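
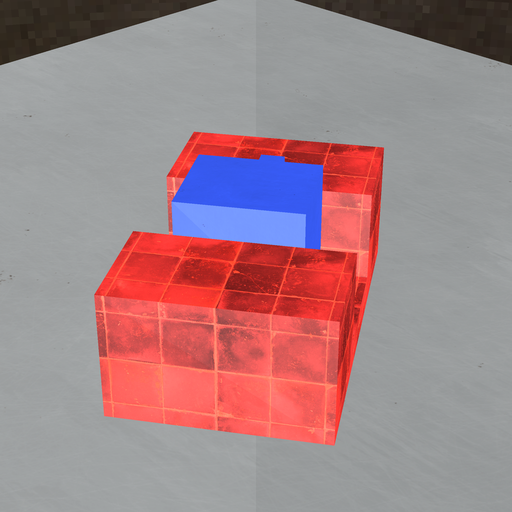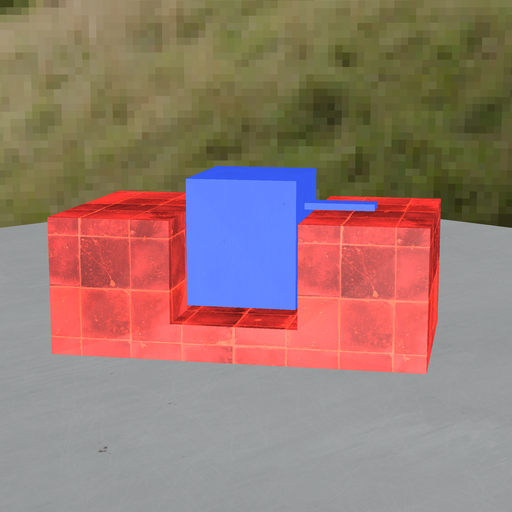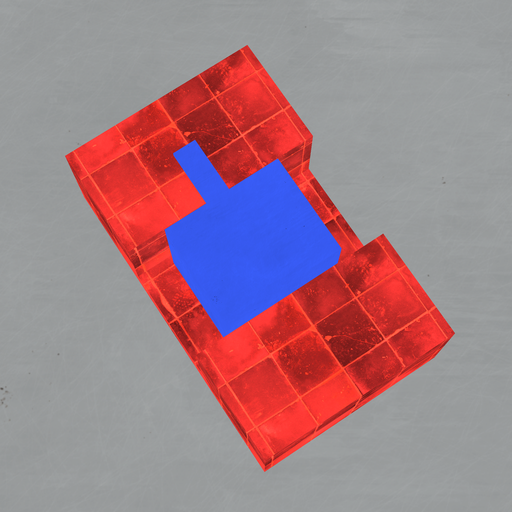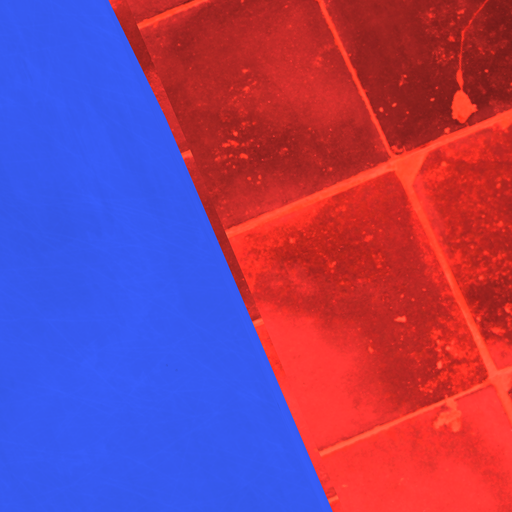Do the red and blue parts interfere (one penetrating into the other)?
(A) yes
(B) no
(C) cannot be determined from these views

(B) no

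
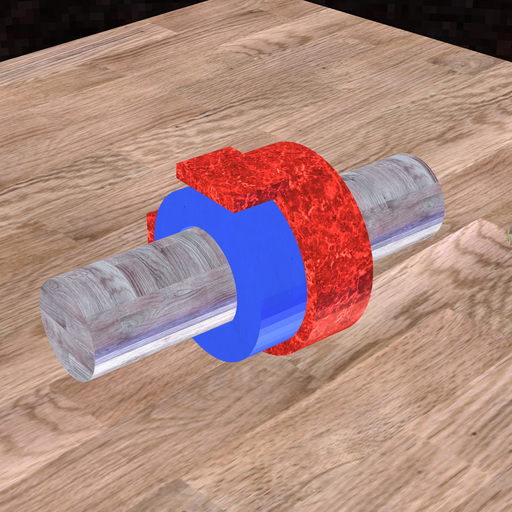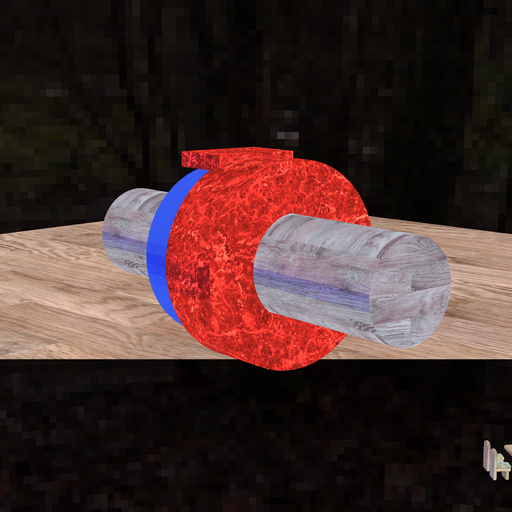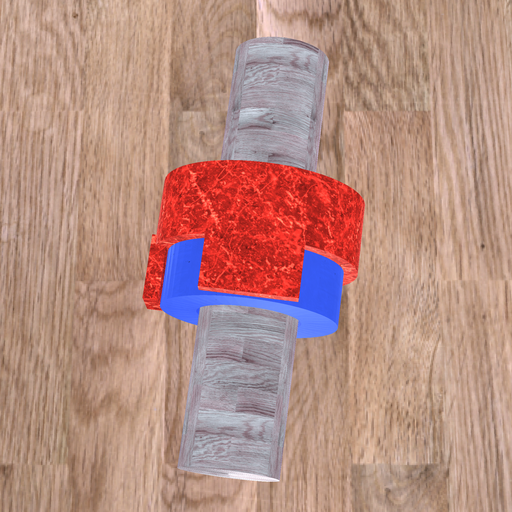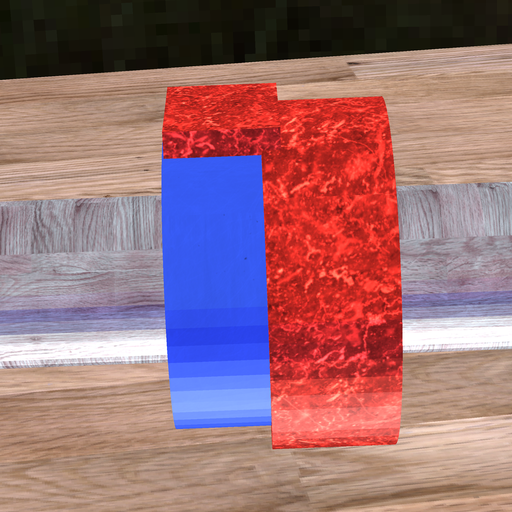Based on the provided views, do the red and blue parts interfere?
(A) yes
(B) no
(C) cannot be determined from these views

(A) yes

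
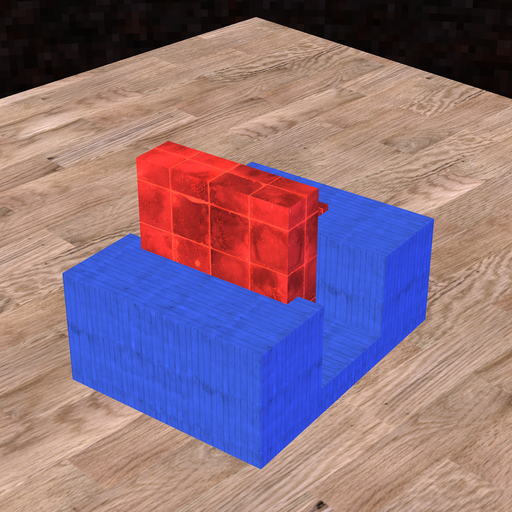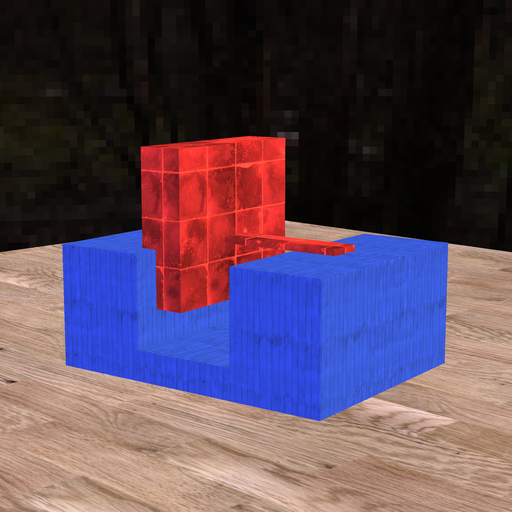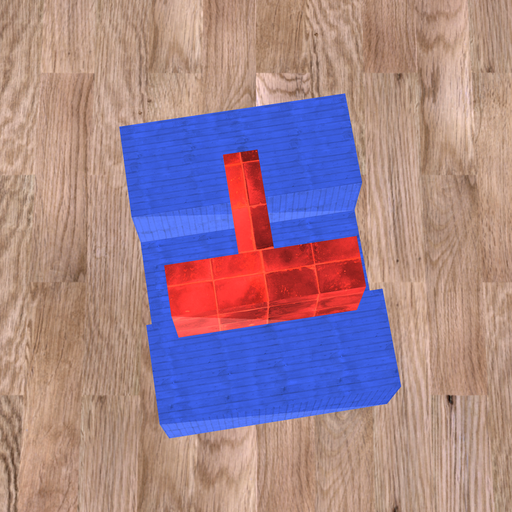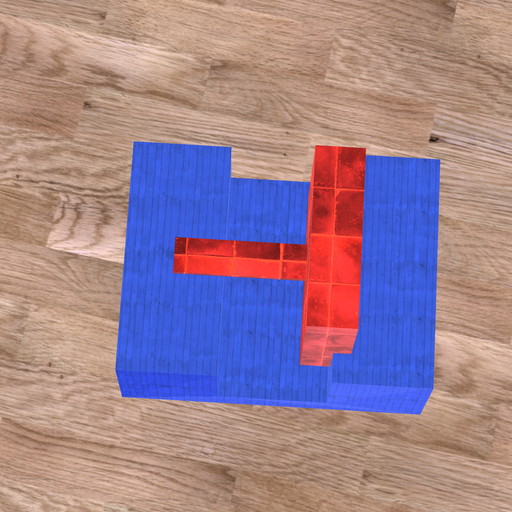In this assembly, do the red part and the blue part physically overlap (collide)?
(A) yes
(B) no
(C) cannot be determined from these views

(A) yes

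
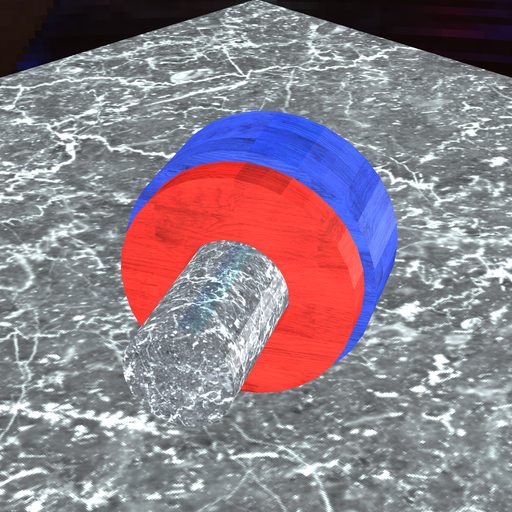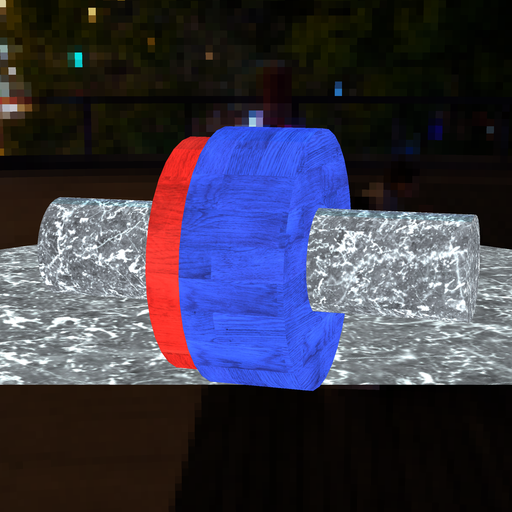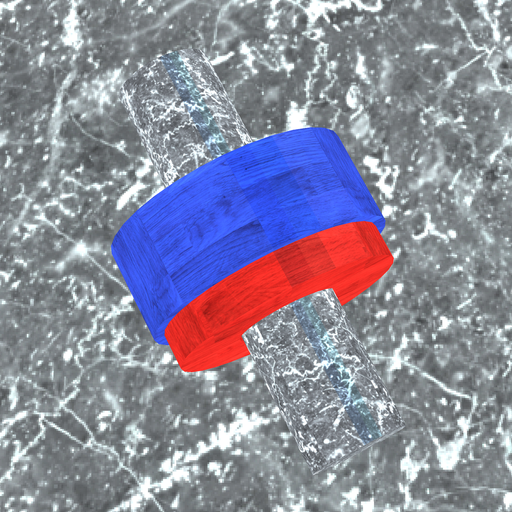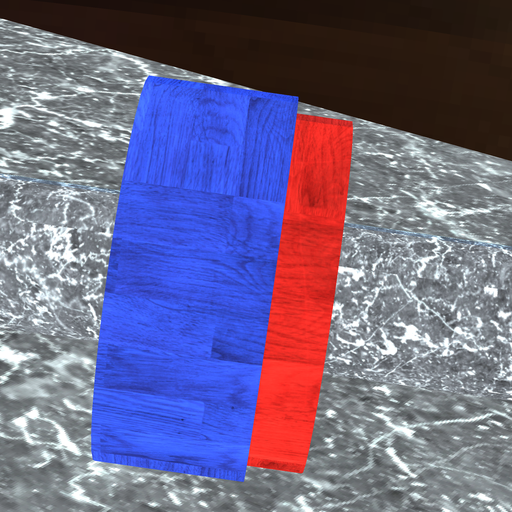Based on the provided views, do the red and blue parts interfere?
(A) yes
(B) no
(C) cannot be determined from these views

(A) yes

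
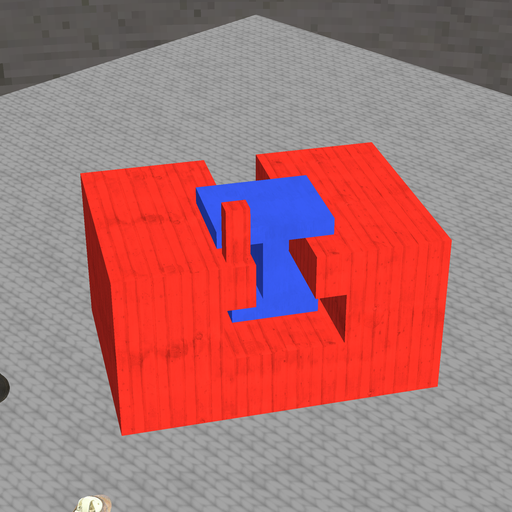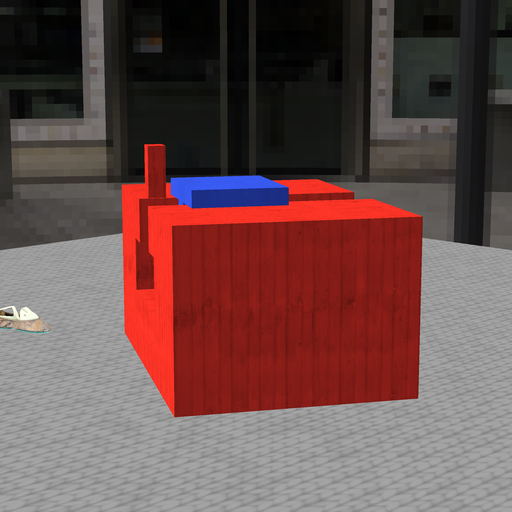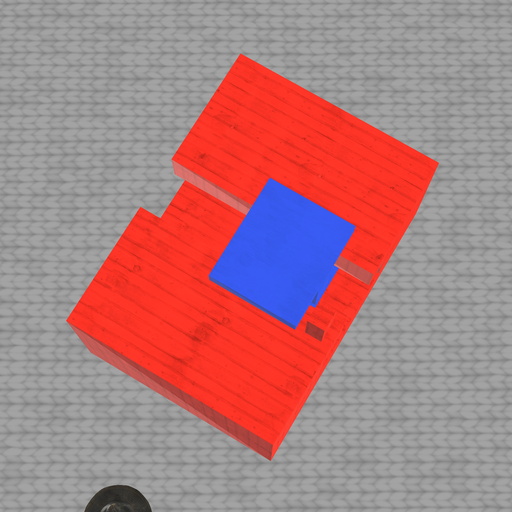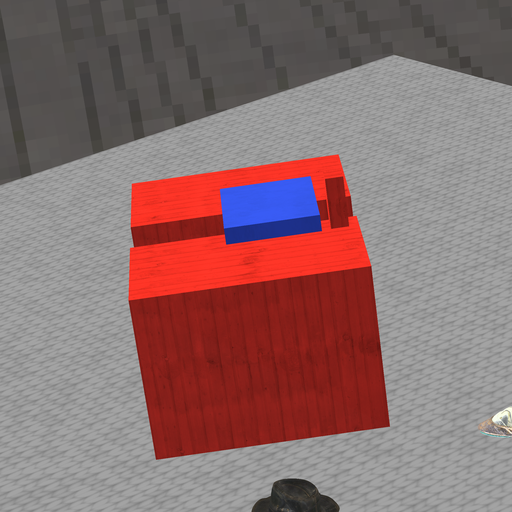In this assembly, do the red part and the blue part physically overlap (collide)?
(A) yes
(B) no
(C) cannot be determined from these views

(B) no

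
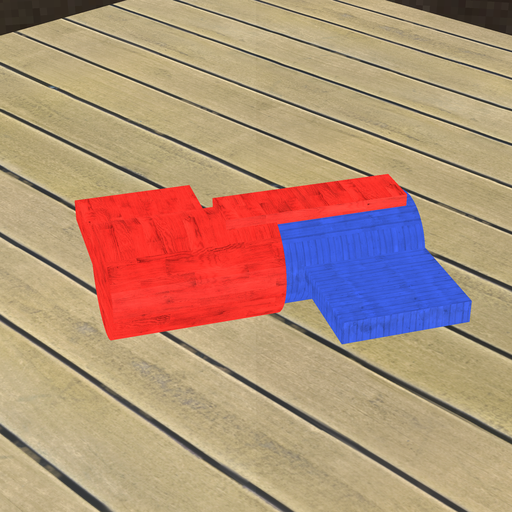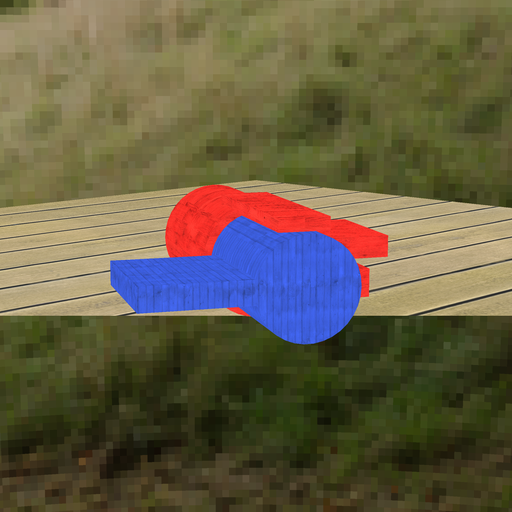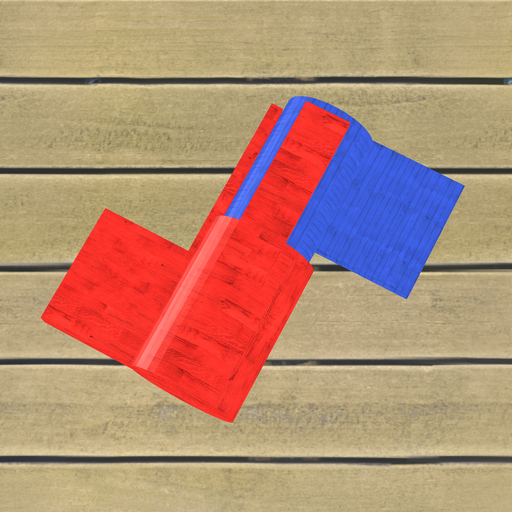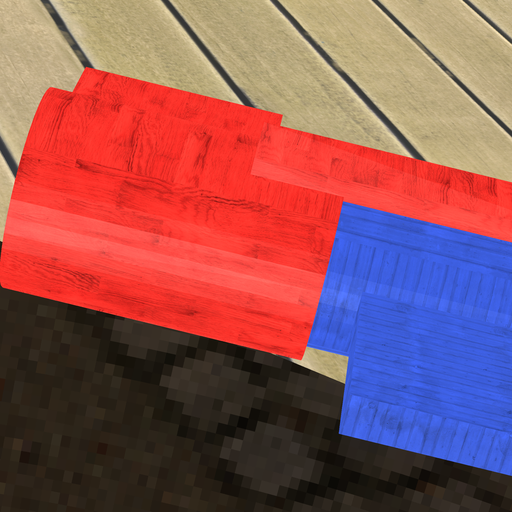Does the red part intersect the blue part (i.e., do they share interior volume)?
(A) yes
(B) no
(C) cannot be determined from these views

(A) yes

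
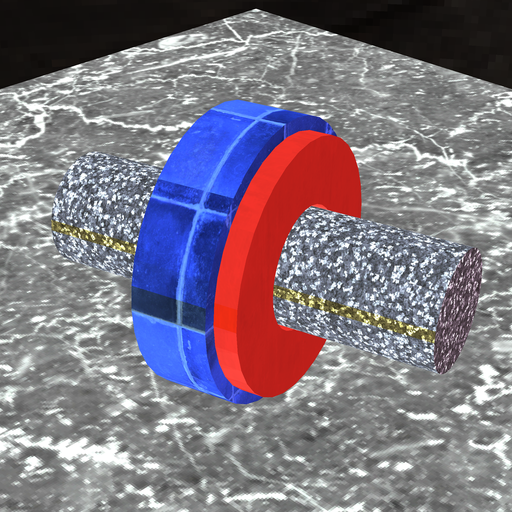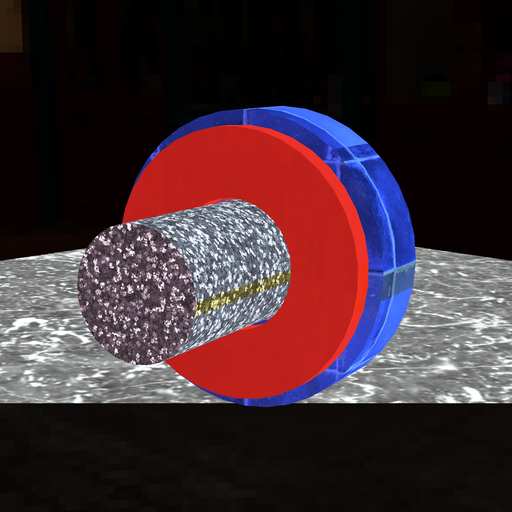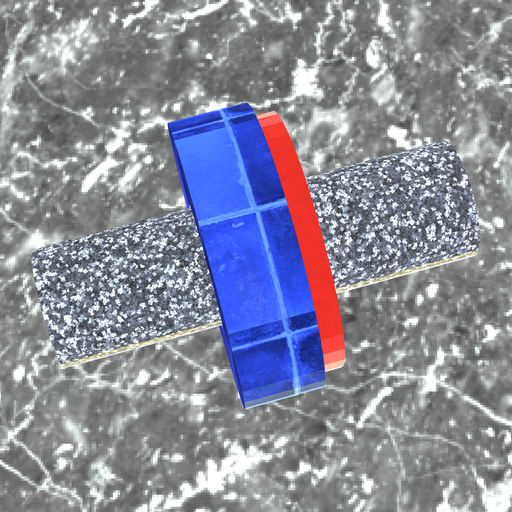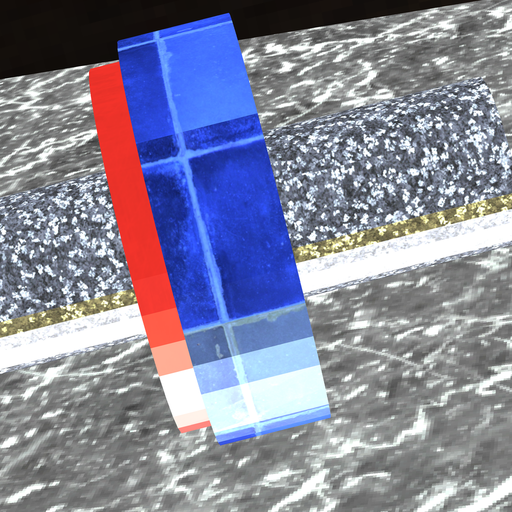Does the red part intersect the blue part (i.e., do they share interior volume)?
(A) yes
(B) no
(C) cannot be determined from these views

(A) yes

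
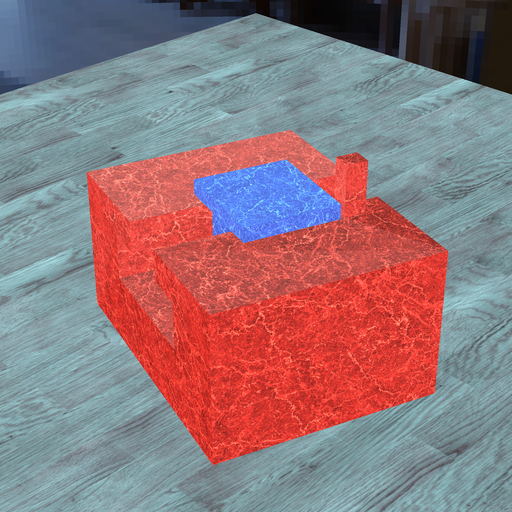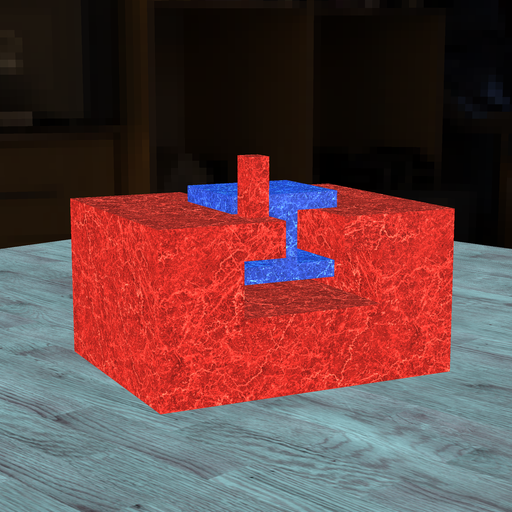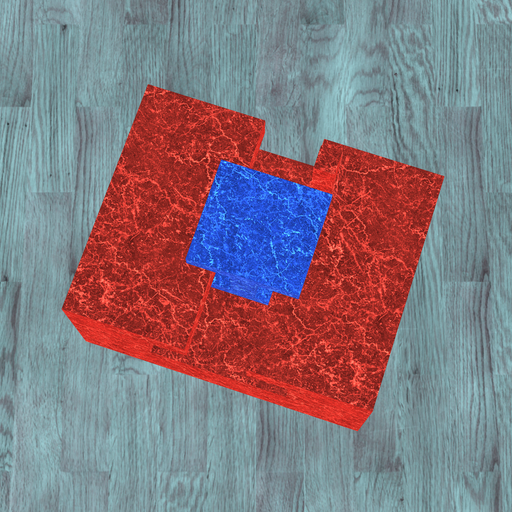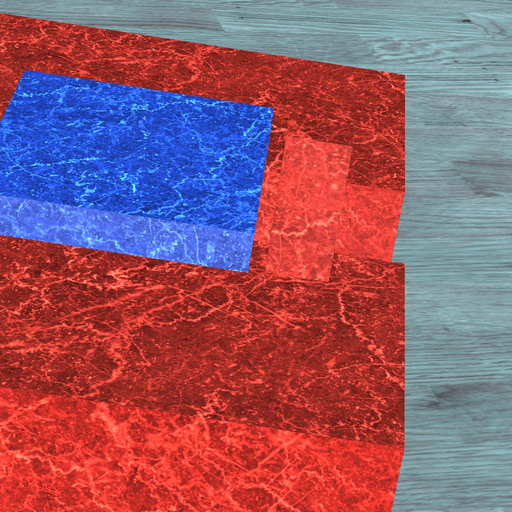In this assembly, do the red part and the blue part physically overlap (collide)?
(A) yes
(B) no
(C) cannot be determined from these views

(B) no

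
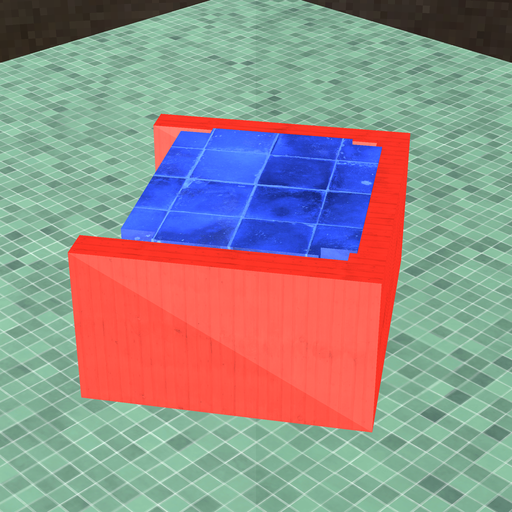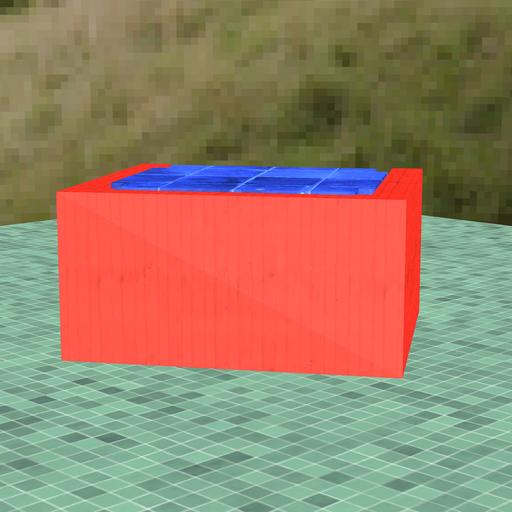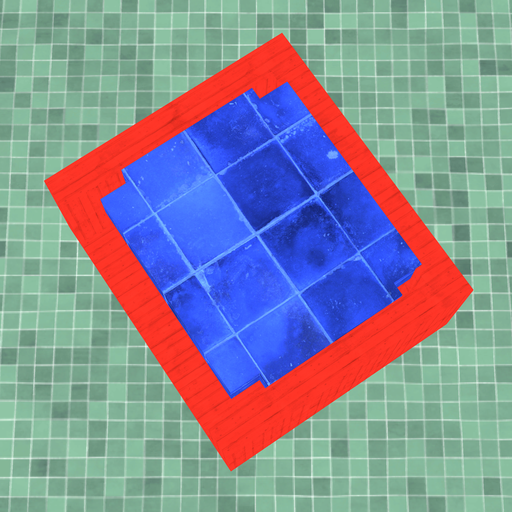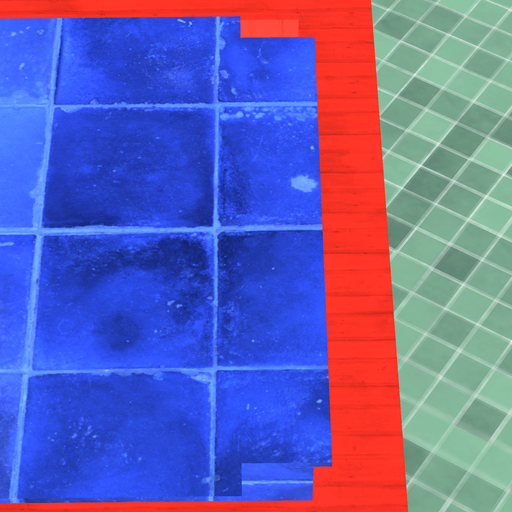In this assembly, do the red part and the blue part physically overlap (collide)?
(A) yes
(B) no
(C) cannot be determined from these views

(A) yes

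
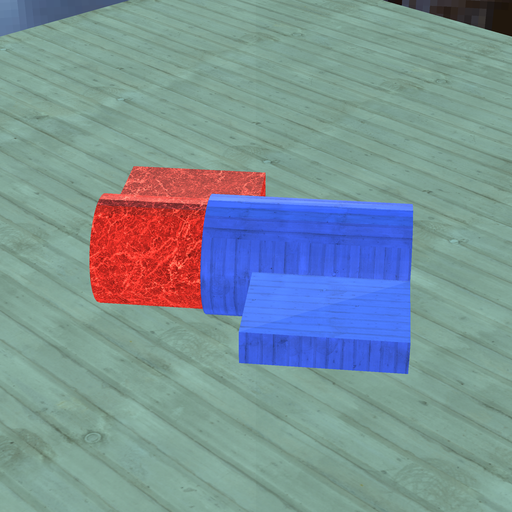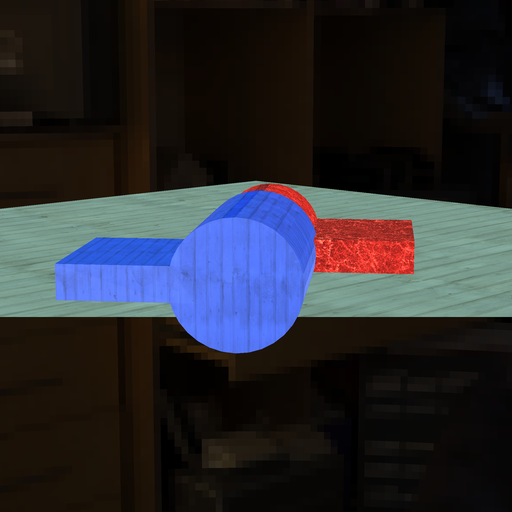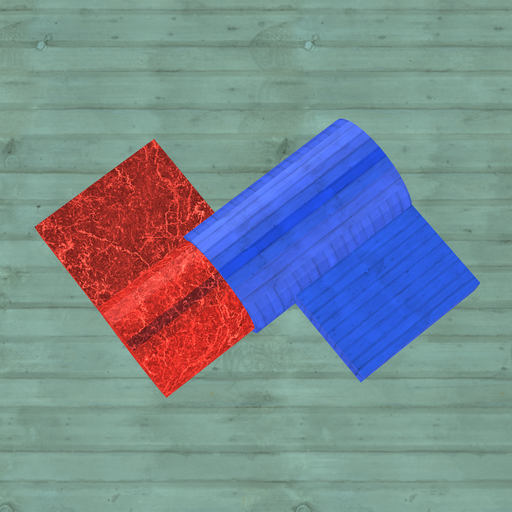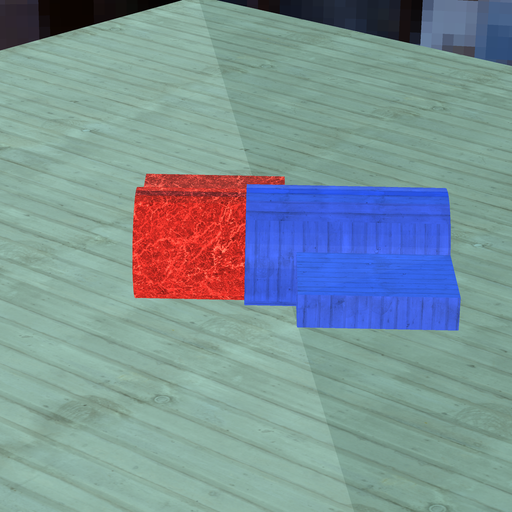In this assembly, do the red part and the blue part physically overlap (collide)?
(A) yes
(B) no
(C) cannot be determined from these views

(A) yes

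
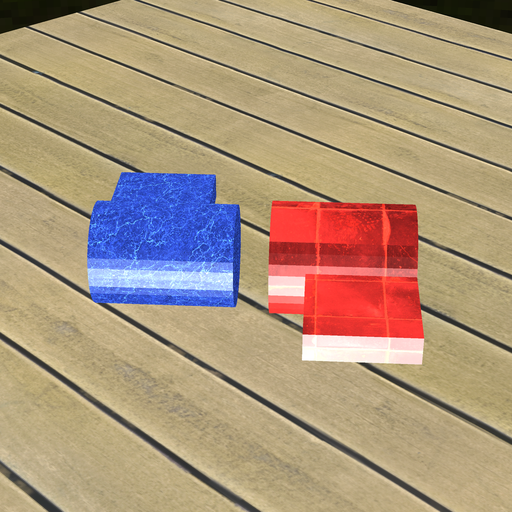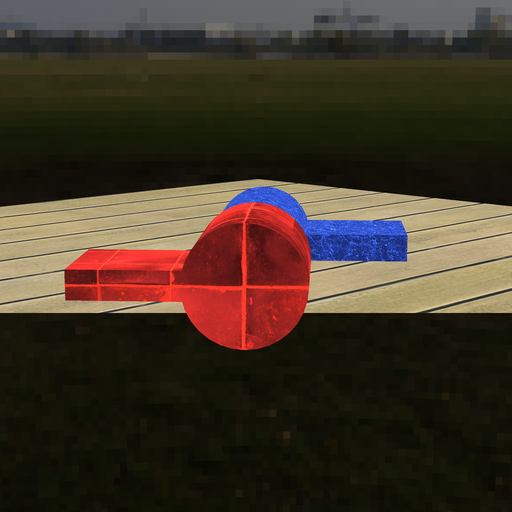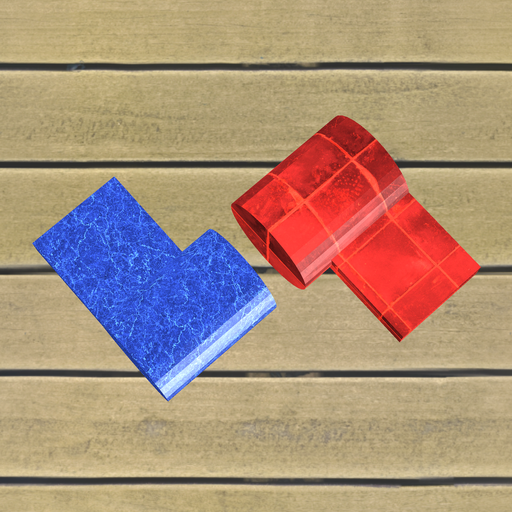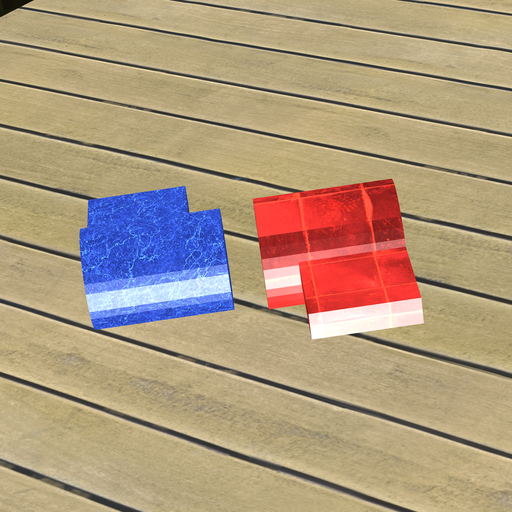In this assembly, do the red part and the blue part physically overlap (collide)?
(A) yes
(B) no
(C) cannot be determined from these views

(B) no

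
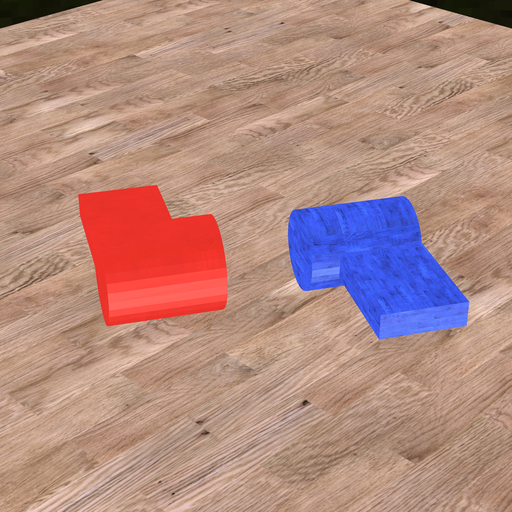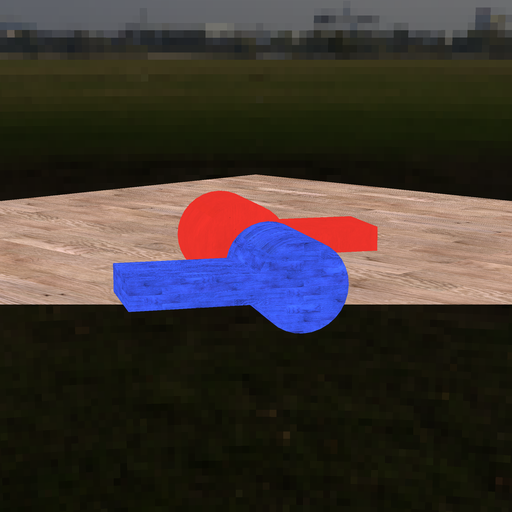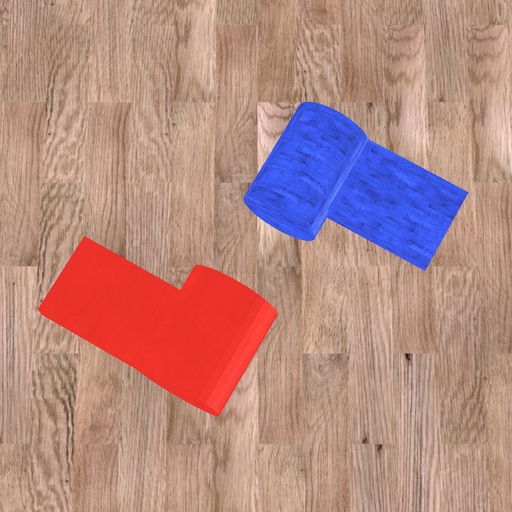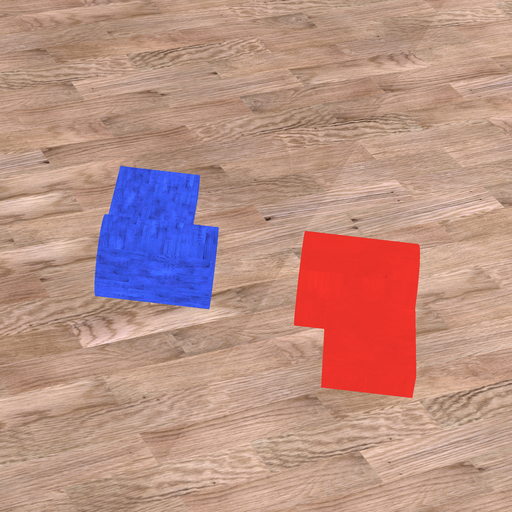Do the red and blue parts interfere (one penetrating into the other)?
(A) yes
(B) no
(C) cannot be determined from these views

(B) no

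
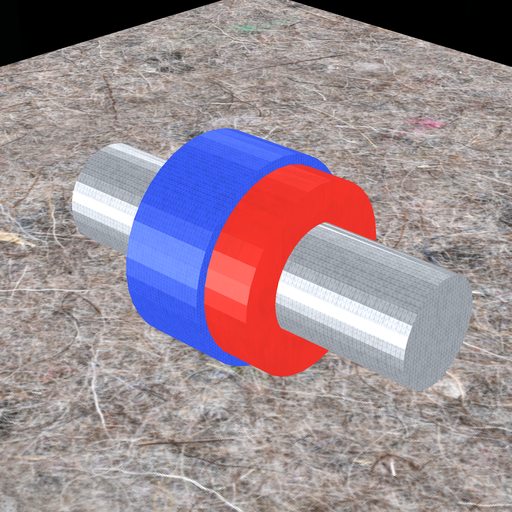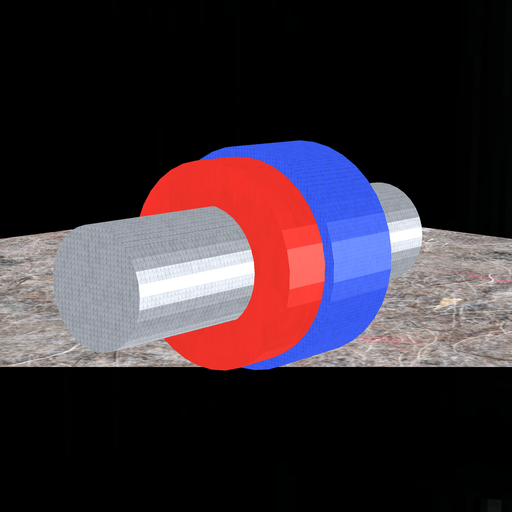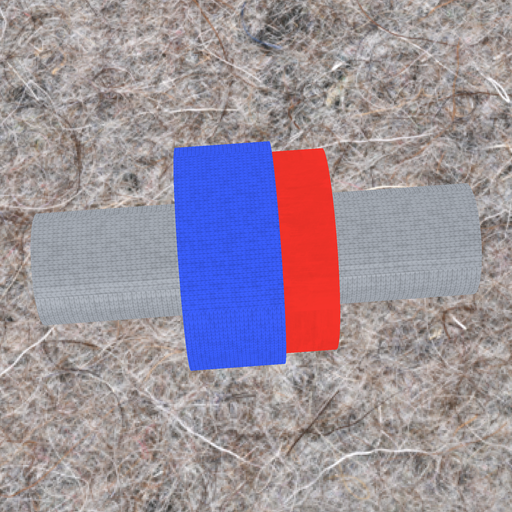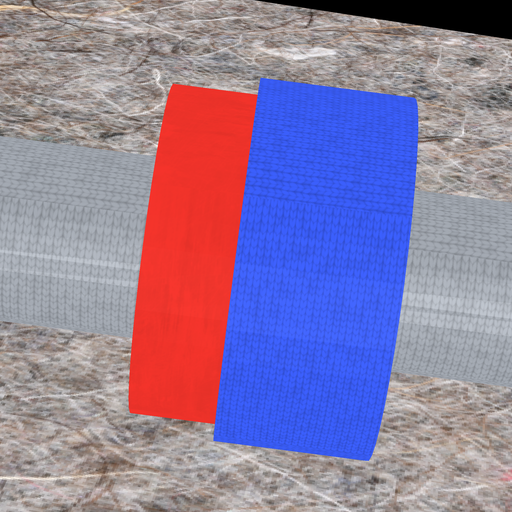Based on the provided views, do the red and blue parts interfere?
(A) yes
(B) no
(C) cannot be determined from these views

(A) yes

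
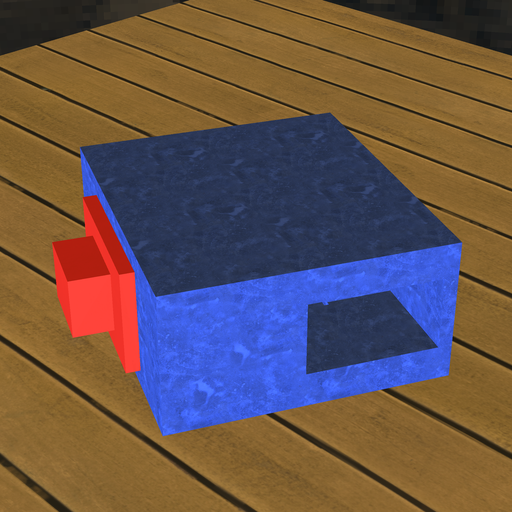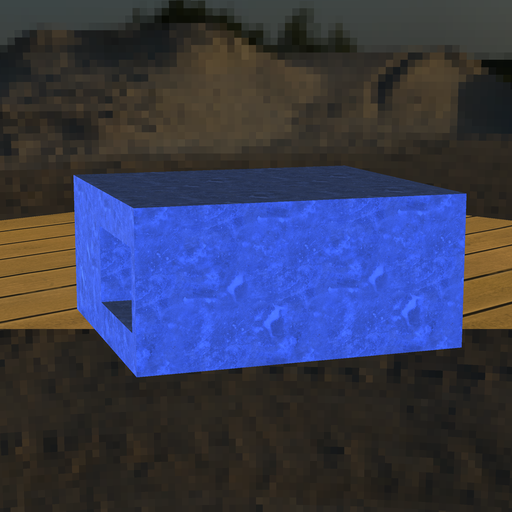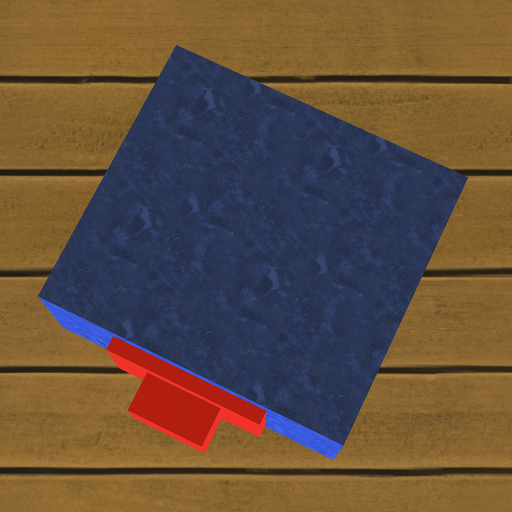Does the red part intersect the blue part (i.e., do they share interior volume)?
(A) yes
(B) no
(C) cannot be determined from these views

(C) cannot be determined from these views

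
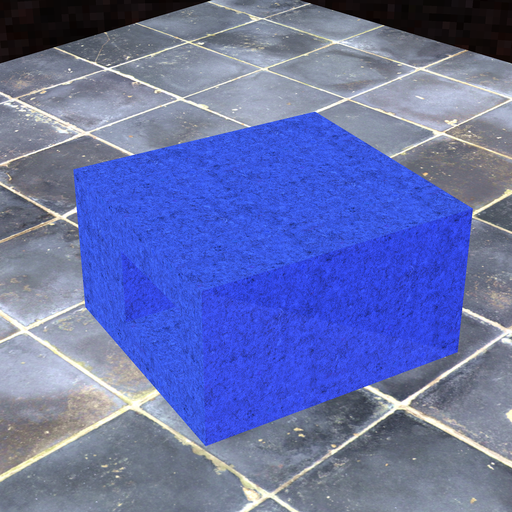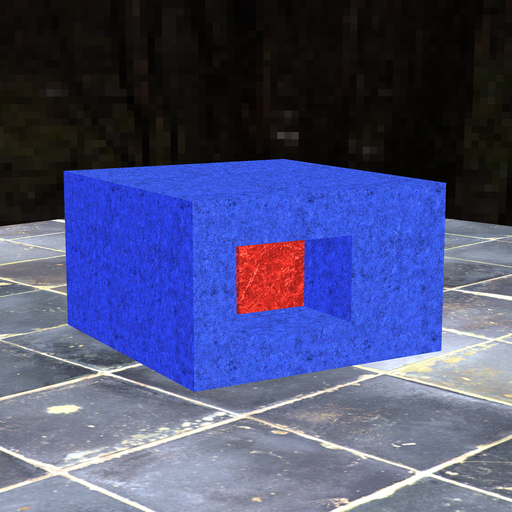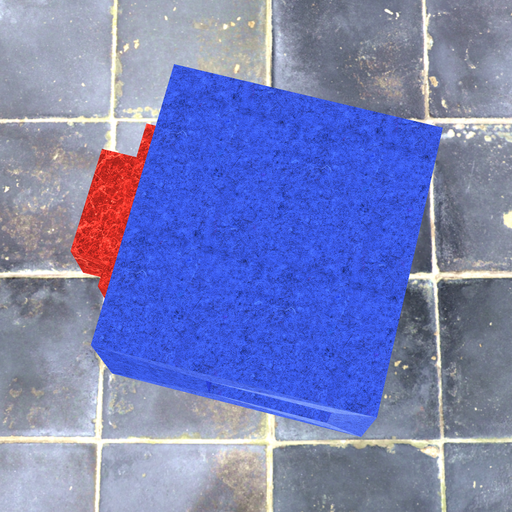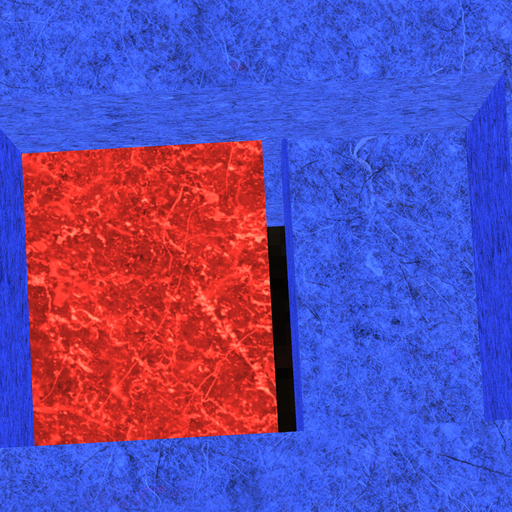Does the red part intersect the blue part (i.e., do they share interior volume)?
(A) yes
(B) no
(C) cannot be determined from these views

(B) no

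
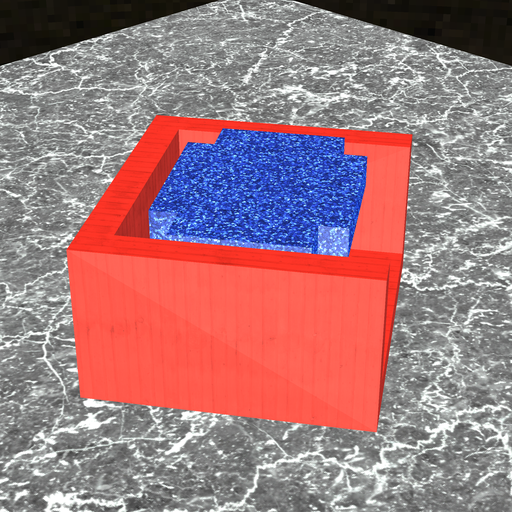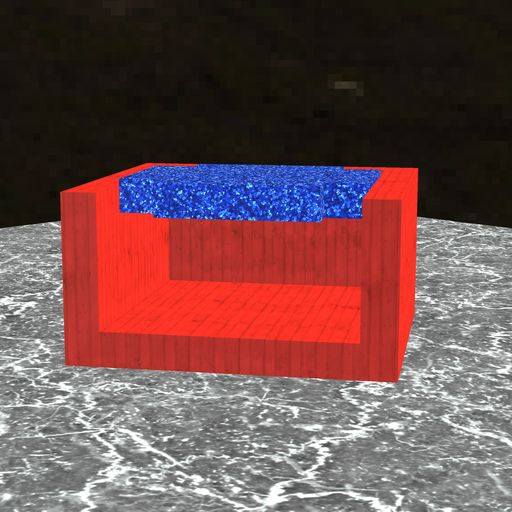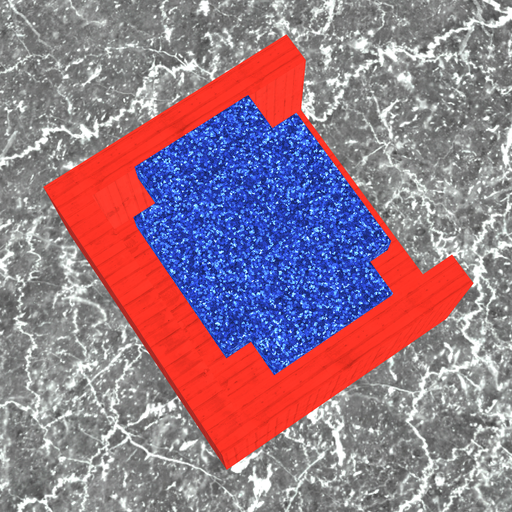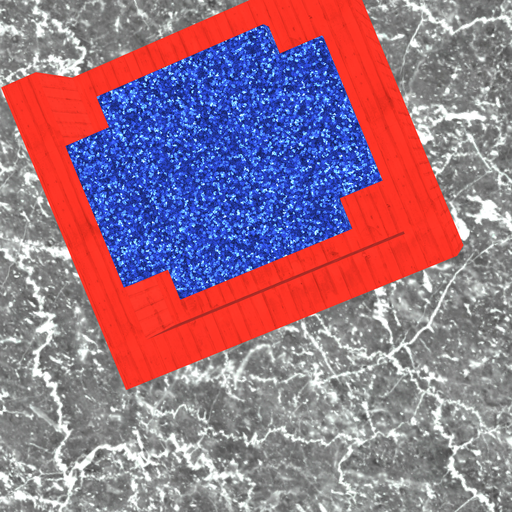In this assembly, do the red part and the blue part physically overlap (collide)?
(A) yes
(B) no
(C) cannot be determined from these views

(B) no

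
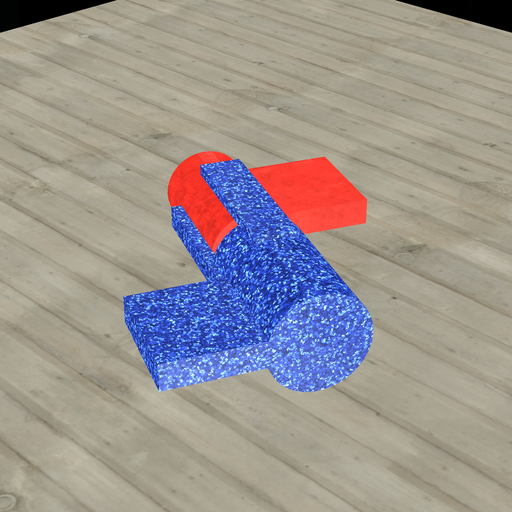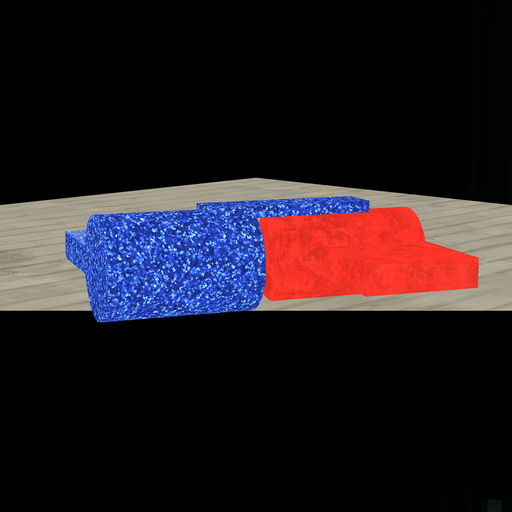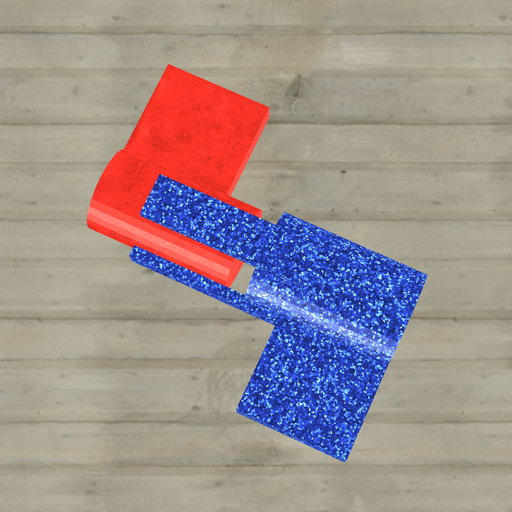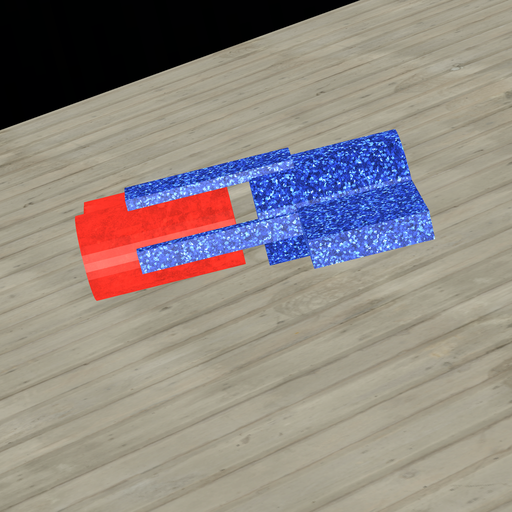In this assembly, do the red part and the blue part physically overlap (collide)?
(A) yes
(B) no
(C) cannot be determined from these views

(B) no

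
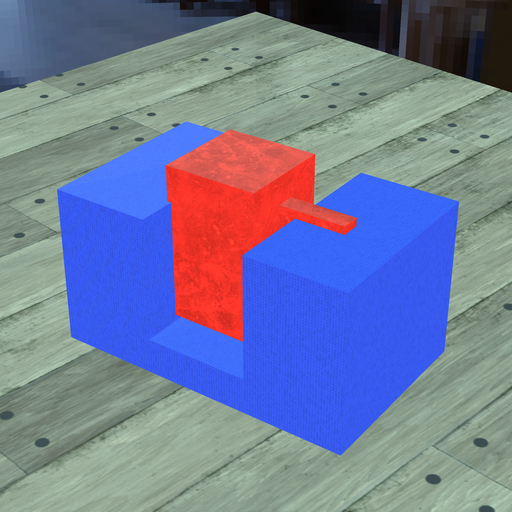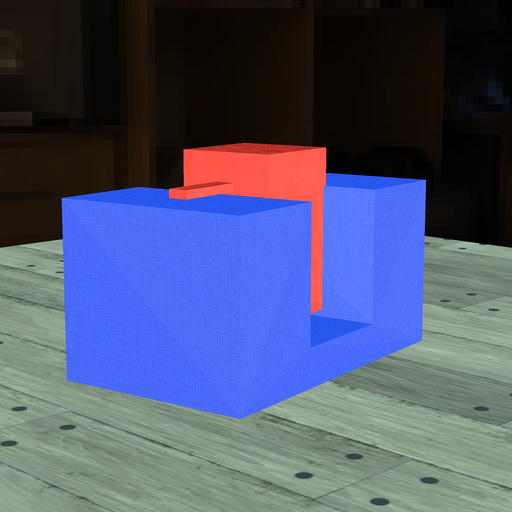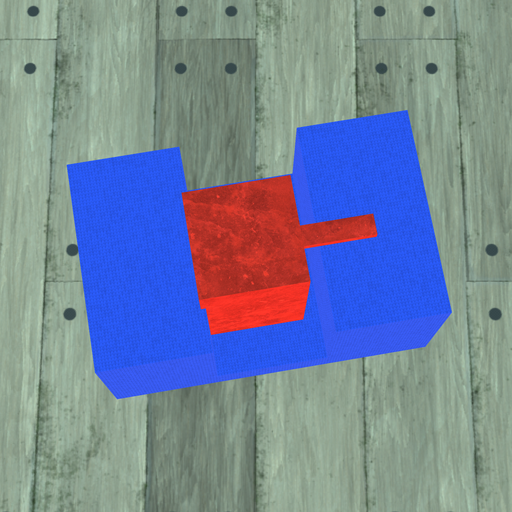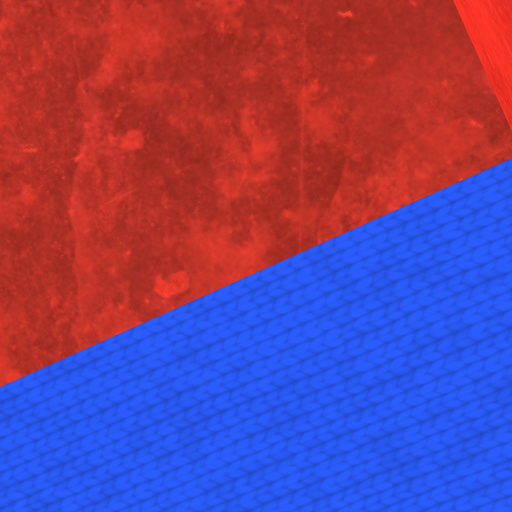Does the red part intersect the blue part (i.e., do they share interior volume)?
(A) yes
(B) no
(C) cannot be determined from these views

(A) yes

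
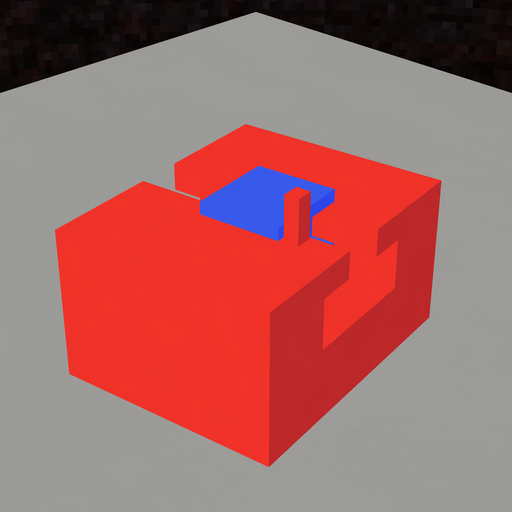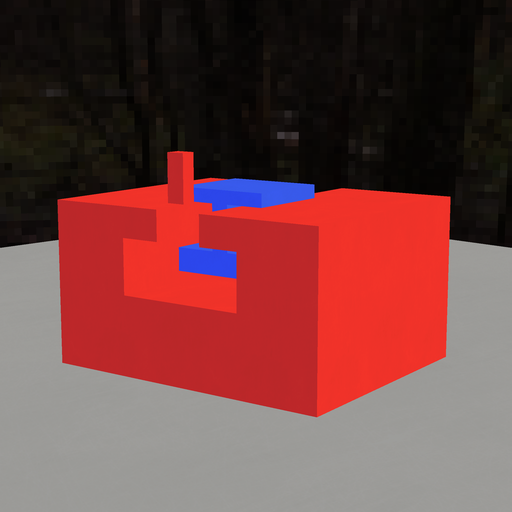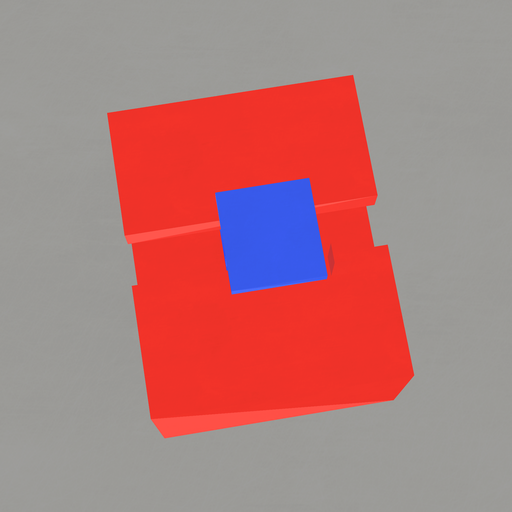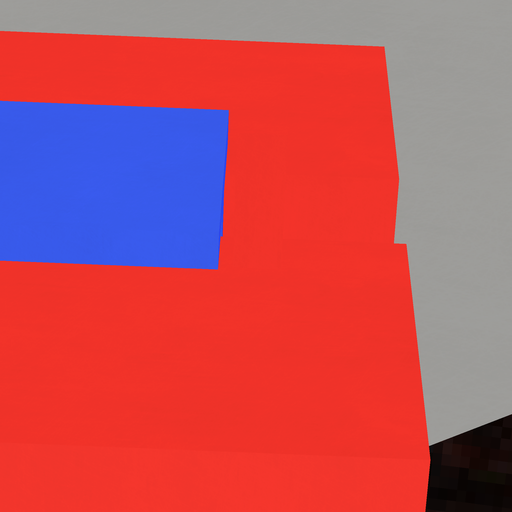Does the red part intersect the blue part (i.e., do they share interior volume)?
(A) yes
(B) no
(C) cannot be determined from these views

(B) no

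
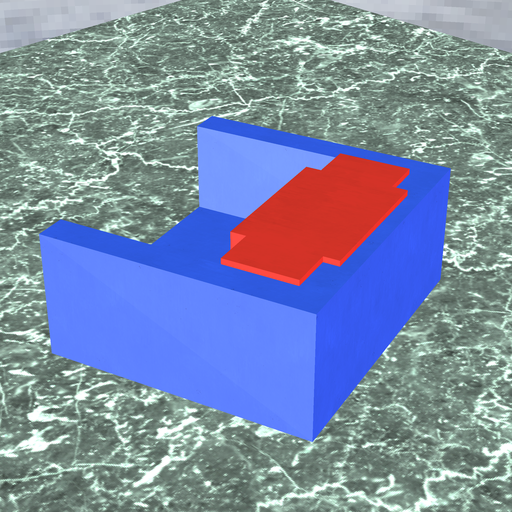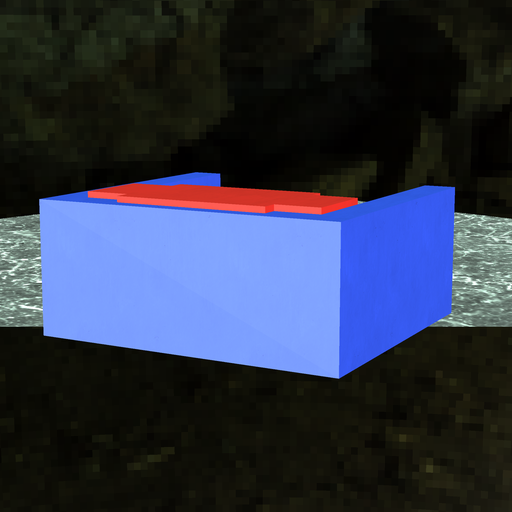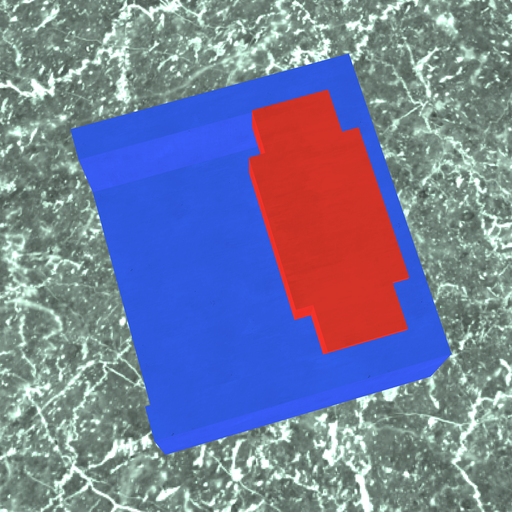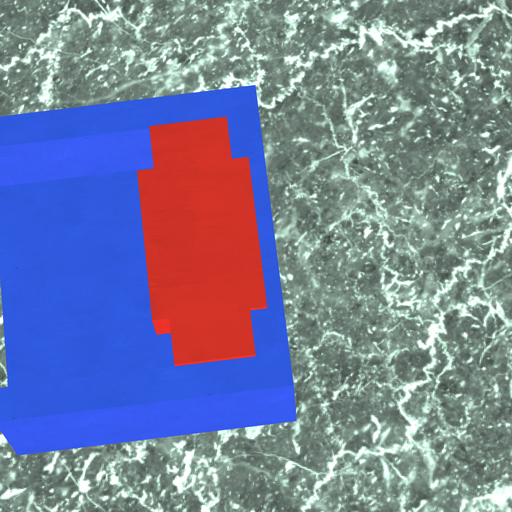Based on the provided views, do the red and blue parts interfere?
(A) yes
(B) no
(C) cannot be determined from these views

(A) yes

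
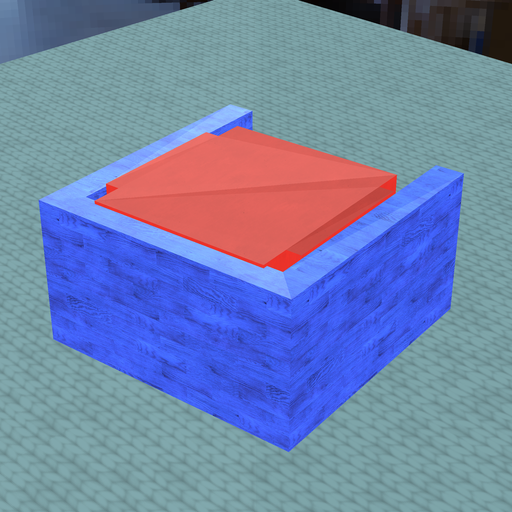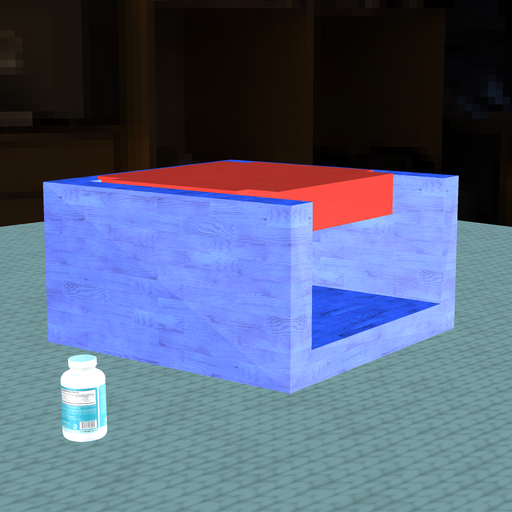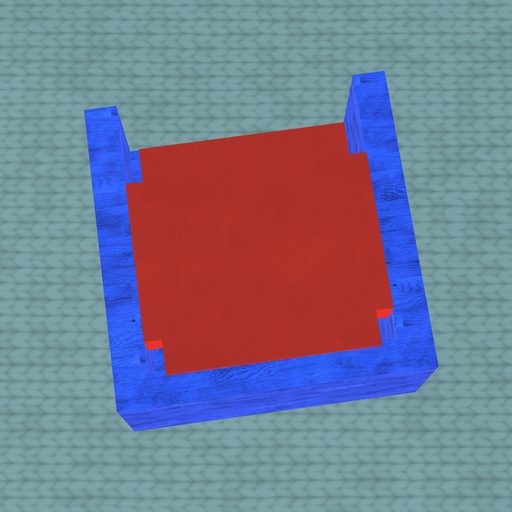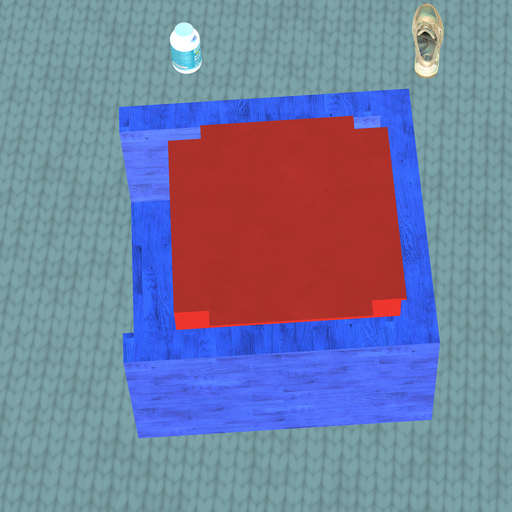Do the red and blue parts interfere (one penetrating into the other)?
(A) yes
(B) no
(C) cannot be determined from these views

(A) yes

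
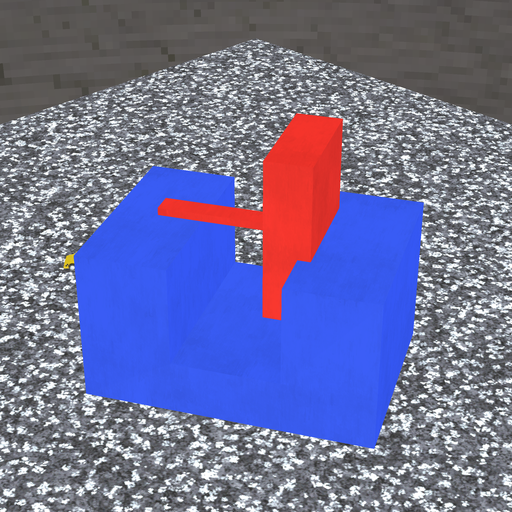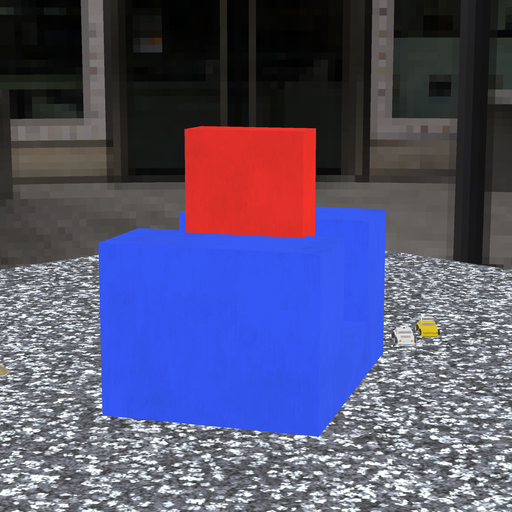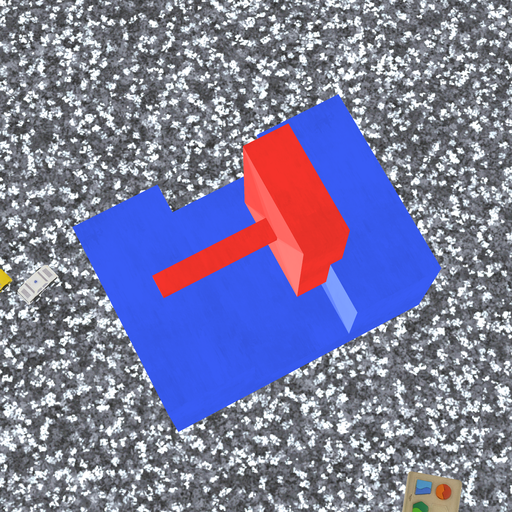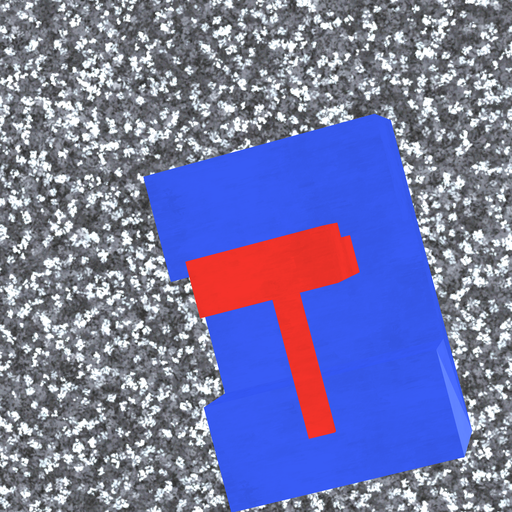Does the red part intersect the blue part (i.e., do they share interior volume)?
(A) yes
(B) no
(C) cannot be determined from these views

(A) yes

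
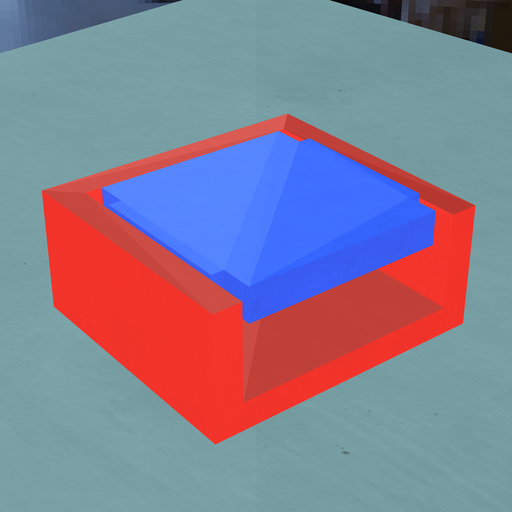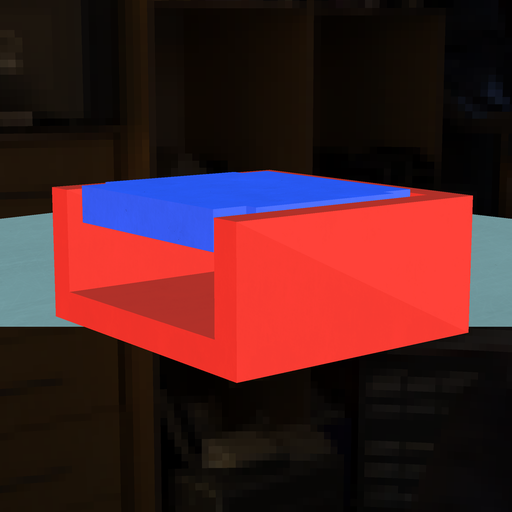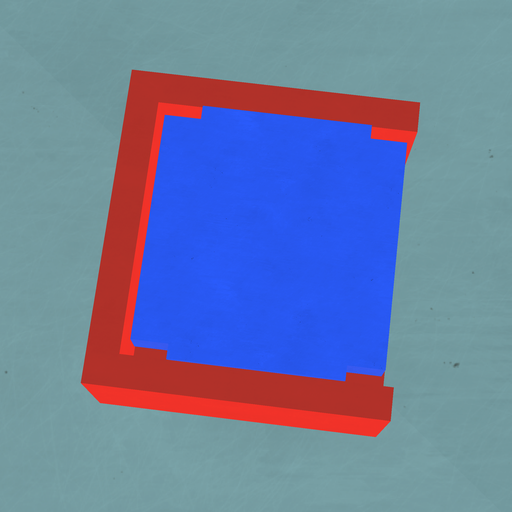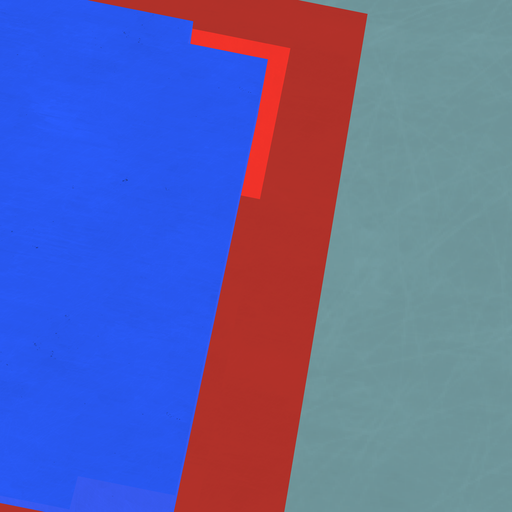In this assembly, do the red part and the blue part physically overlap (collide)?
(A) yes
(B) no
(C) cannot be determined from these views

(B) no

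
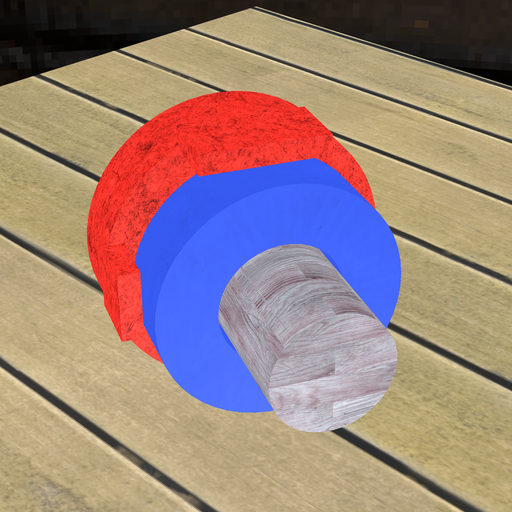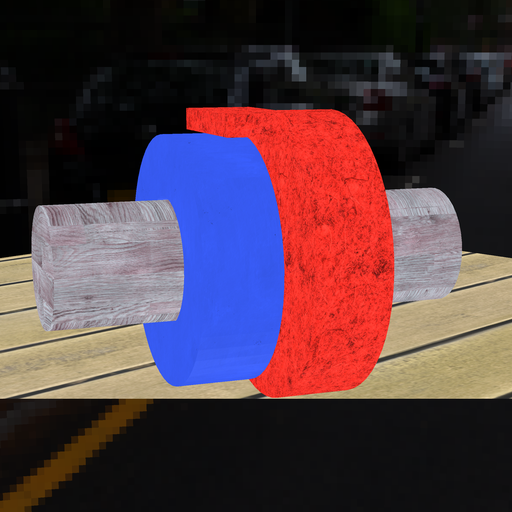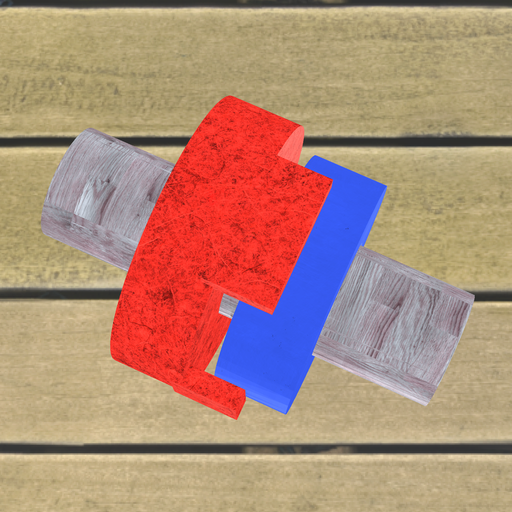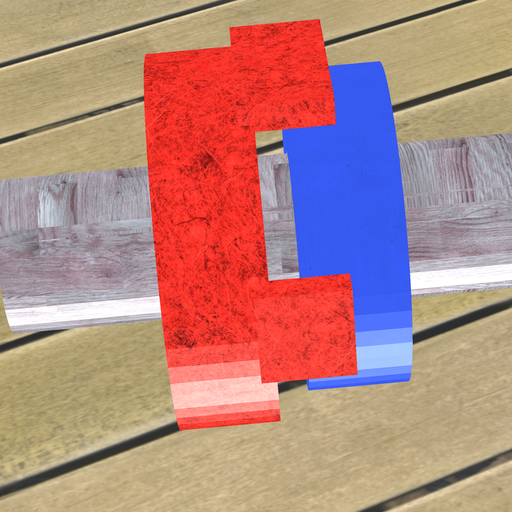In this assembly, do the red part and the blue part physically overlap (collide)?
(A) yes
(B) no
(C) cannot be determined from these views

(B) no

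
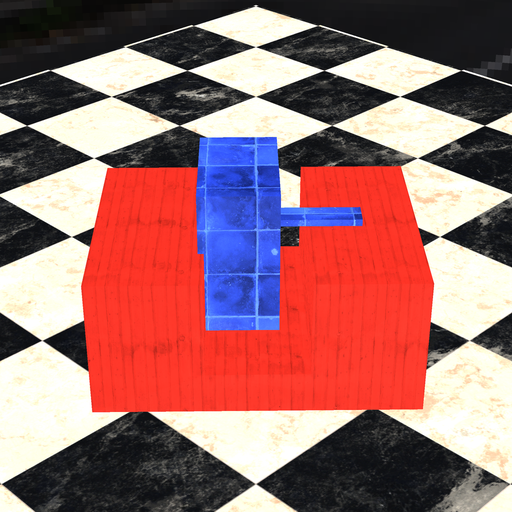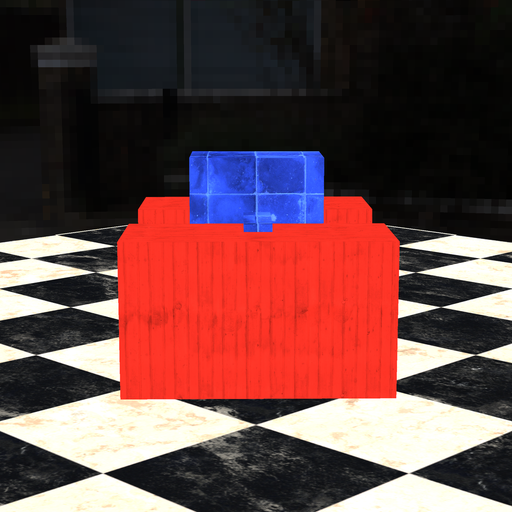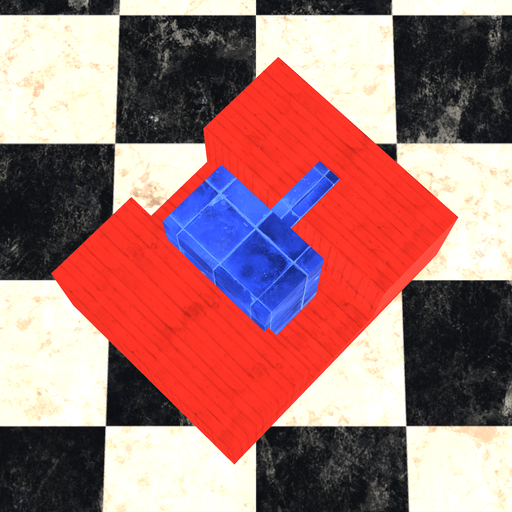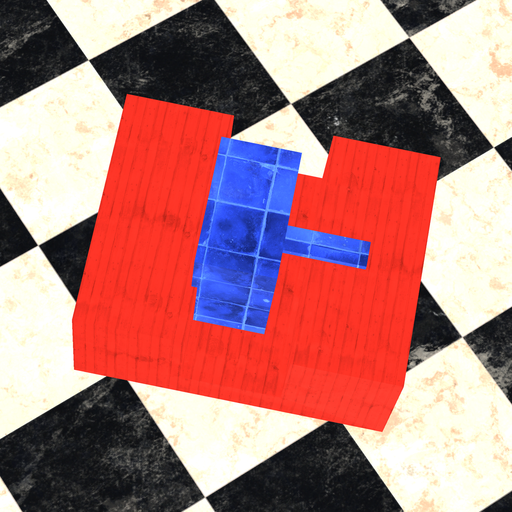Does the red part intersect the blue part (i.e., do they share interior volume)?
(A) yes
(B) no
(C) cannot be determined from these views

(A) yes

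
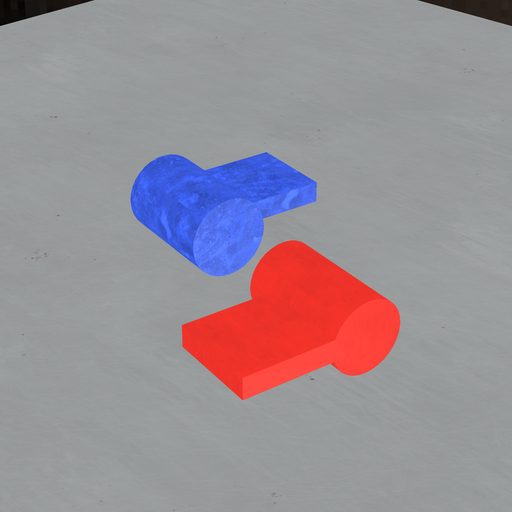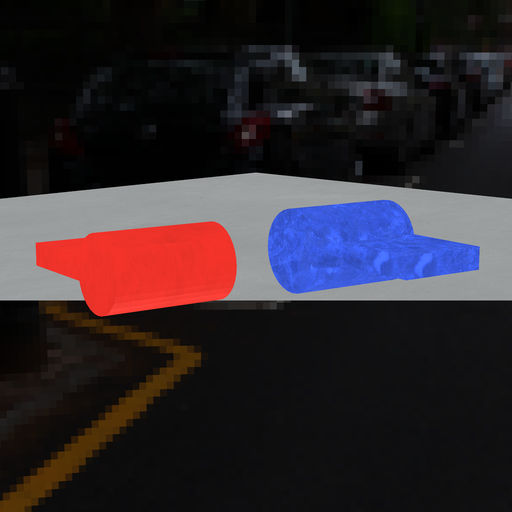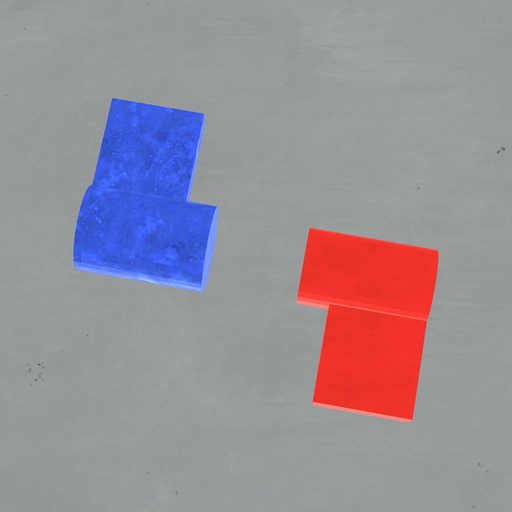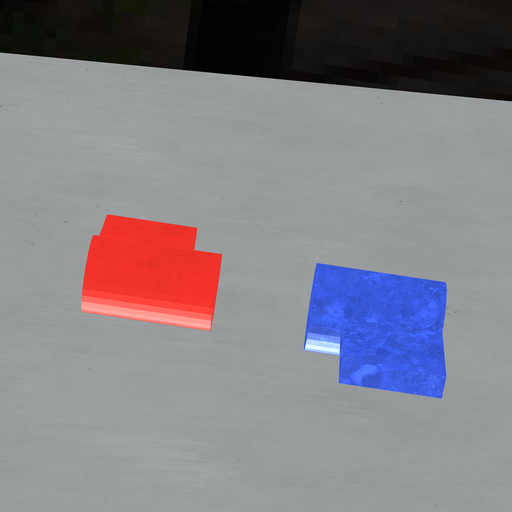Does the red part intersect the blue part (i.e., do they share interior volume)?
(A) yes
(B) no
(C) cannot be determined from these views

(B) no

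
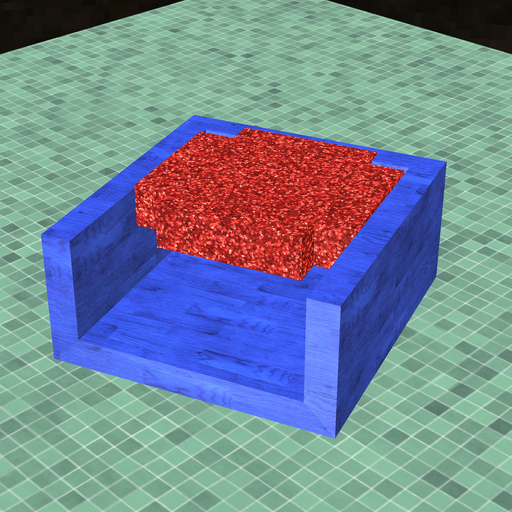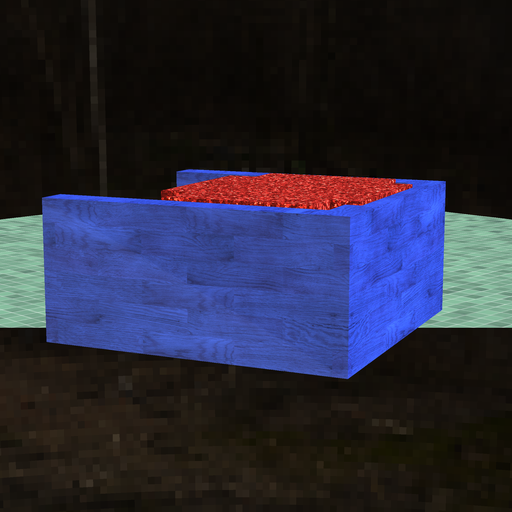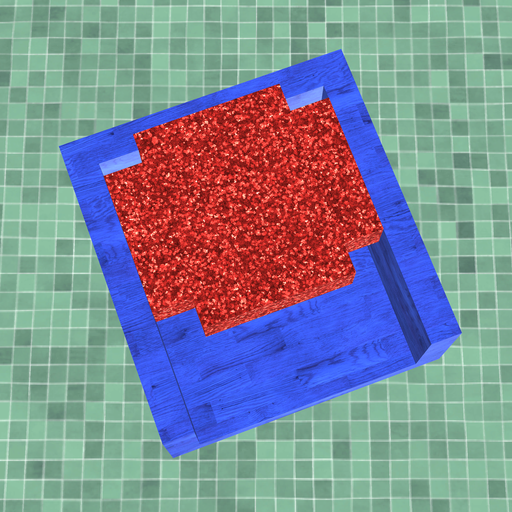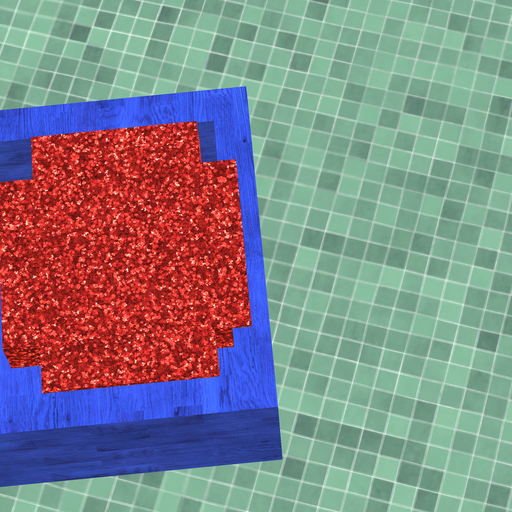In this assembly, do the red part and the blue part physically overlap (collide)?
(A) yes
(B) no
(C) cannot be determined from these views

(A) yes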